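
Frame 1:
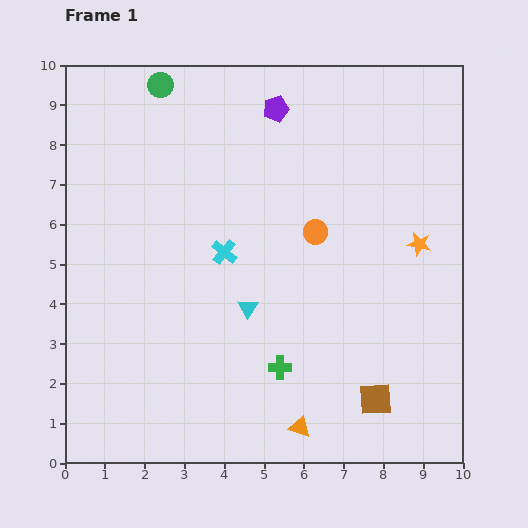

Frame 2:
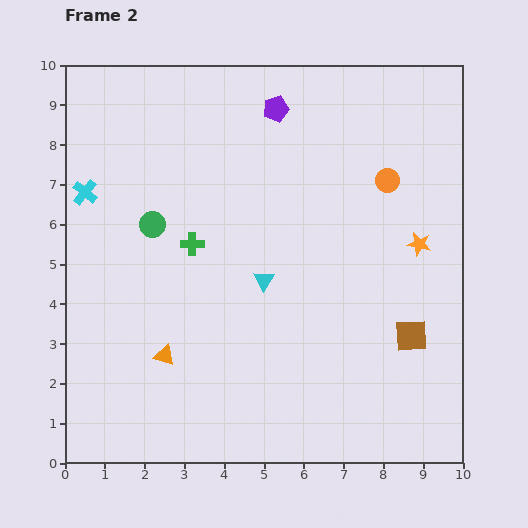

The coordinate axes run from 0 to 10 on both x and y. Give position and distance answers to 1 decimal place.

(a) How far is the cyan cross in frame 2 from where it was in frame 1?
3.8

The cyan cross moved from (4.0, 5.3) to (0.5, 6.8), a distance of √(3.5² + 1.5²) ≈ 3.8.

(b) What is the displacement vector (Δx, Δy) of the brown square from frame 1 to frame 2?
(0.9, 1.6)

The brown square was at (7.8, 1.6) in frame 1 and (8.7, 3.2) in frame 2.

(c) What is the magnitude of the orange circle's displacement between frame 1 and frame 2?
2.2

The orange circle moved from (6.3, 5.8) to (8.1, 7.1), a distance of √(1.8² + 1.3²) ≈ 2.2.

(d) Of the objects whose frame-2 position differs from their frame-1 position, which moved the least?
the cyan triangle

(moved 0.8)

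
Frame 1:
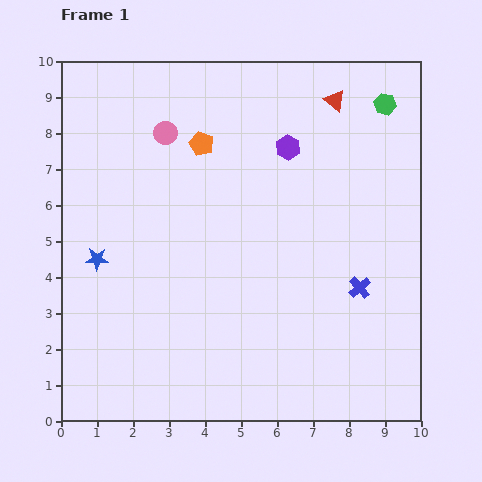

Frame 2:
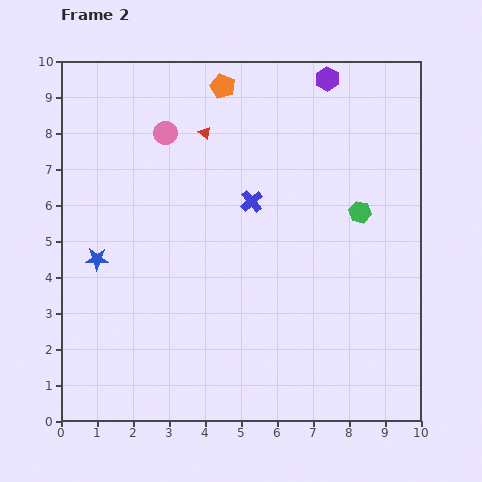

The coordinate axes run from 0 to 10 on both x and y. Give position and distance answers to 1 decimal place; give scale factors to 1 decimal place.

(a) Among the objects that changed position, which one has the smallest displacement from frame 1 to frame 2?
the orange pentagon

(moved 1.7)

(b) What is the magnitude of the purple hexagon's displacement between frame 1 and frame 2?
2.2

The purple hexagon moved from (6.3, 7.6) to (7.4, 9.5), a distance of √(1.1² + 1.9²) ≈ 2.2.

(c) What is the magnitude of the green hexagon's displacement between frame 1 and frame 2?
3.1

The green hexagon moved from (9.0, 8.8) to (8.3, 5.8), a distance of √(0.7² + 3.0²) ≈ 3.1.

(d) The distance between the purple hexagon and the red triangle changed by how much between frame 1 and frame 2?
+1.9

Distance in frame 1: 1.8. Distance in frame 2: 3.7.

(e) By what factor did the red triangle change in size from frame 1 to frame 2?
0.6×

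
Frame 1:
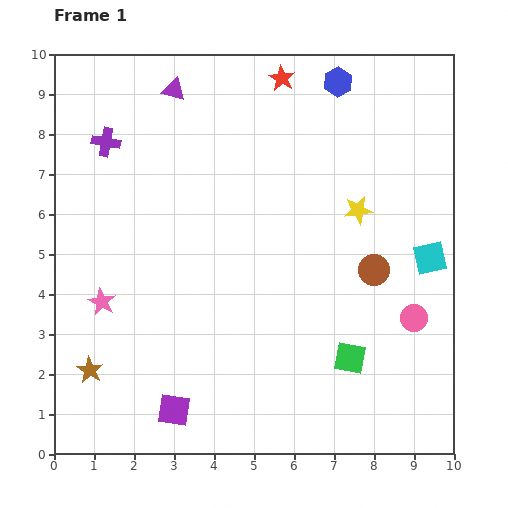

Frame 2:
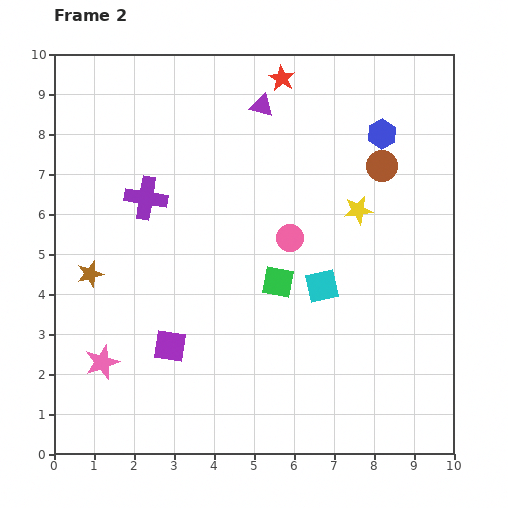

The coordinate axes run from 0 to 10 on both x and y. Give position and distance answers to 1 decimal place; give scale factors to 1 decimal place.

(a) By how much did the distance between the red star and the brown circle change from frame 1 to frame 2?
-2.0

Distance in frame 1: 5.3. Distance in frame 2: 3.3.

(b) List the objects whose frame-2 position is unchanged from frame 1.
the red star, the yellow star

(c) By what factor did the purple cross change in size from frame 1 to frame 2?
1.5×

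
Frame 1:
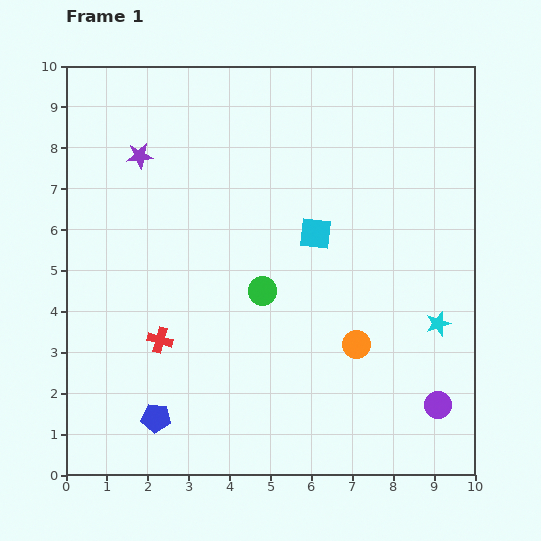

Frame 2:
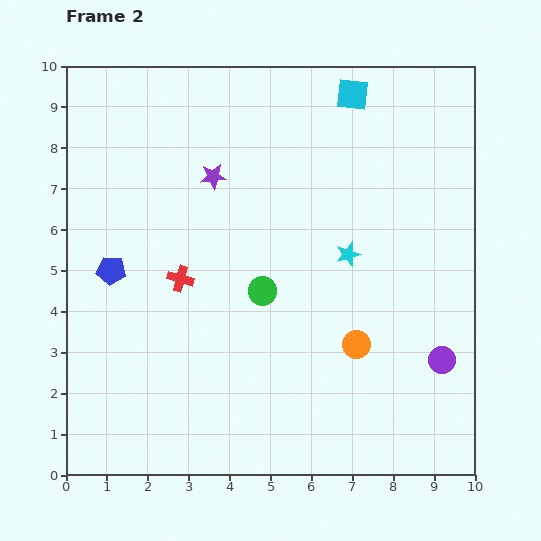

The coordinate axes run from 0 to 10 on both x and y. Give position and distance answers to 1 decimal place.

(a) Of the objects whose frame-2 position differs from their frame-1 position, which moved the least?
the purple circle

(moved 1.1)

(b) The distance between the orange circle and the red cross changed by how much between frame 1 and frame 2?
-0.2

Distance in frame 1: 4.8. Distance in frame 2: 4.6.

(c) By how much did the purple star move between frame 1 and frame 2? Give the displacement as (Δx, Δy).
(1.8, -0.5)

The purple star was at (1.8, 7.8) in frame 1 and (3.6, 7.3) in frame 2.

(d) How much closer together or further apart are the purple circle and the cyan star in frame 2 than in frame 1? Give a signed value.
+1.5

Distance in frame 1: 2.0. Distance in frame 2: 3.5.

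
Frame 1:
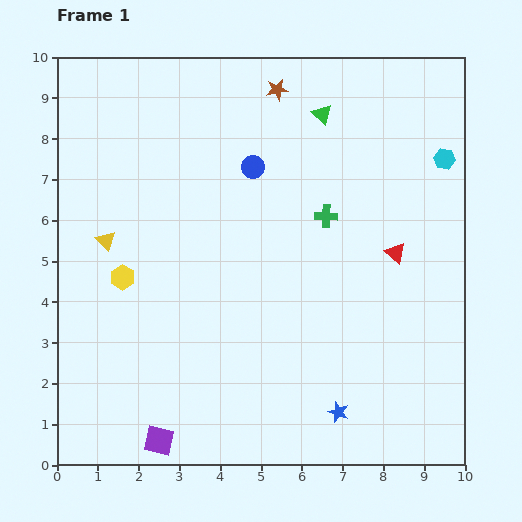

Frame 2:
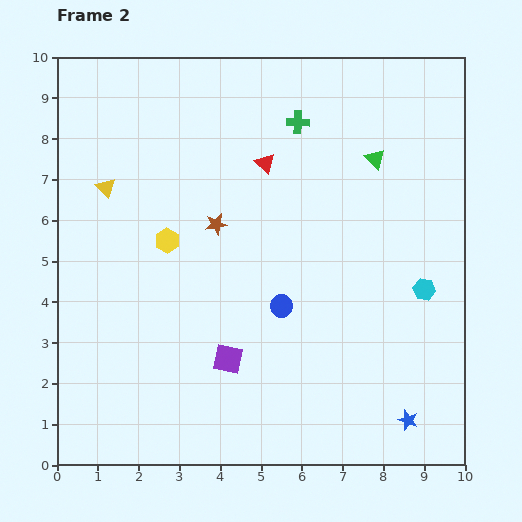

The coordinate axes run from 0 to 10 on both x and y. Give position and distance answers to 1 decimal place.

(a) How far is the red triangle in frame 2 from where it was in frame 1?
3.9

The red triangle moved from (8.3, 5.2) to (5.1, 7.4), a distance of √(3.2² + 2.2²) ≈ 3.9.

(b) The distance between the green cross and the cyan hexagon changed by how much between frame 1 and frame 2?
+1.9

Distance in frame 1: 3.2. Distance in frame 2: 5.1.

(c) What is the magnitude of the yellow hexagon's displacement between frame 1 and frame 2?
1.4

The yellow hexagon moved from (1.6, 4.6) to (2.7, 5.5), a distance of √(1.1² + 0.9²) ≈ 1.4.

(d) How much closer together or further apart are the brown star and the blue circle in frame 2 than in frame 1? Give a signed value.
+0.6

Distance in frame 1: 2.0. Distance in frame 2: 2.6.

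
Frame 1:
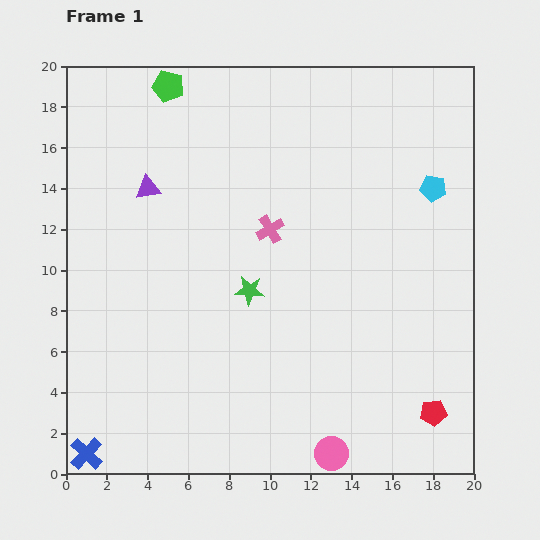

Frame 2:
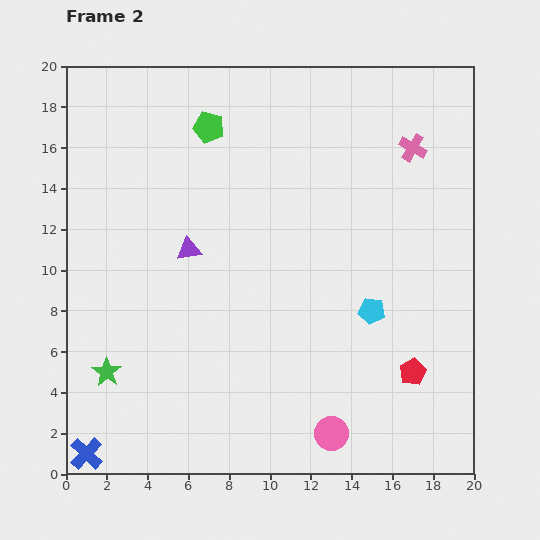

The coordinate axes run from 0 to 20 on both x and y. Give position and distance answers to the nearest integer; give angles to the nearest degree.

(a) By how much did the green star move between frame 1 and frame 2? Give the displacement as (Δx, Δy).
(-7, -4)

The green star was at (9, 9) in frame 1 and (2, 5) in frame 2.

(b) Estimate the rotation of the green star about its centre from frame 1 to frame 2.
29° clockwise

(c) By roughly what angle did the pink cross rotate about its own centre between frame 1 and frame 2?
29° counter-clockwise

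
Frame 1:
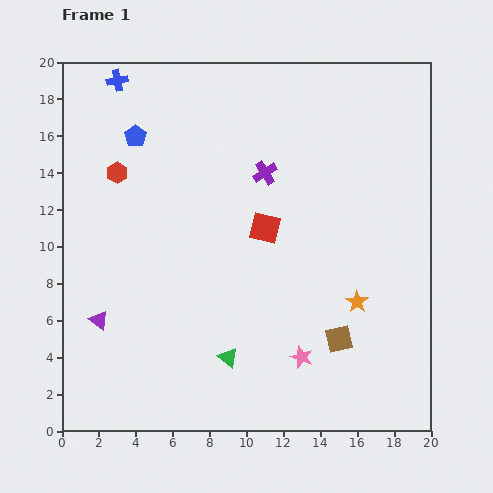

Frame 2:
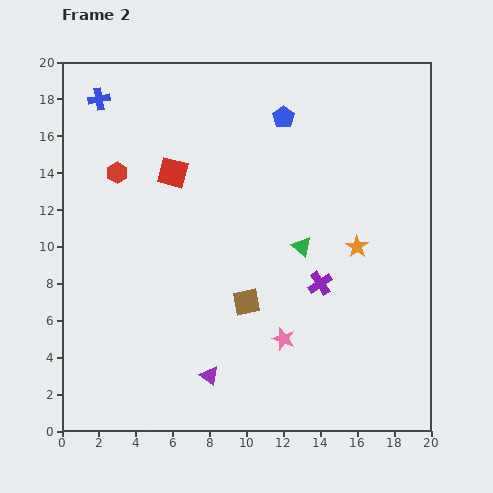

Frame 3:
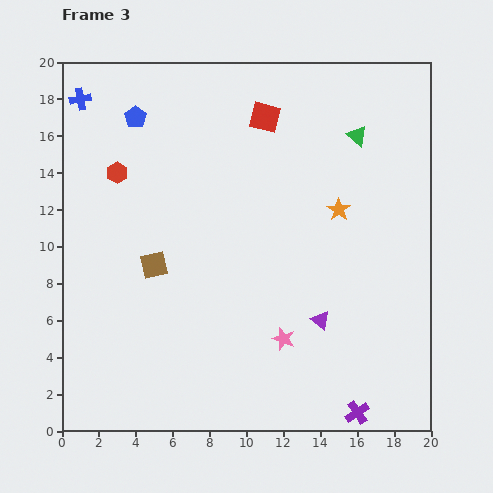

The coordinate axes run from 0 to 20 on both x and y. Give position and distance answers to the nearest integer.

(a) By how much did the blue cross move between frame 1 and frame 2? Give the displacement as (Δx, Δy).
(-1, -1)

The blue cross was at (3, 19) in frame 1 and (2, 18) in frame 2.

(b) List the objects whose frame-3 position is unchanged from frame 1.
the red hexagon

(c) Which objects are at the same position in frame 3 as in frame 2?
the pink star, the red hexagon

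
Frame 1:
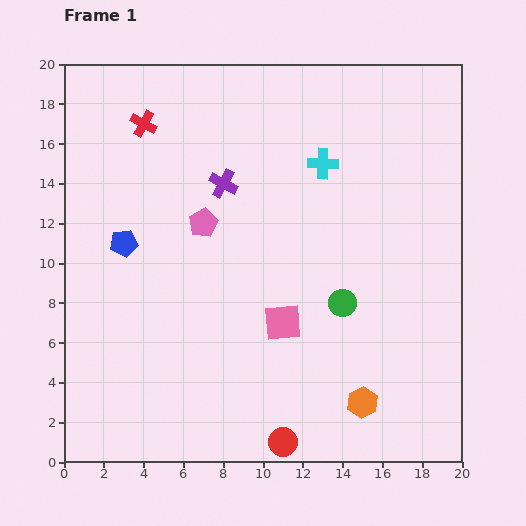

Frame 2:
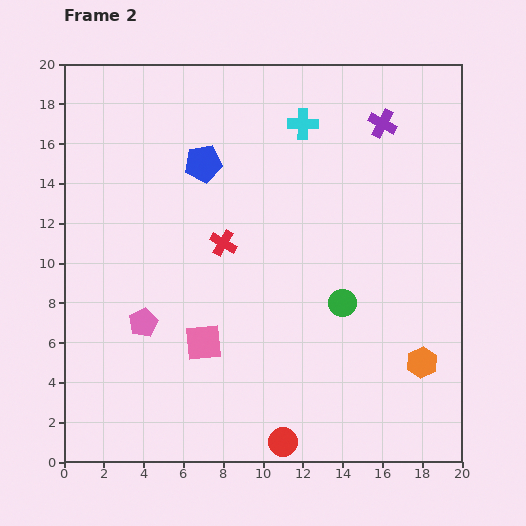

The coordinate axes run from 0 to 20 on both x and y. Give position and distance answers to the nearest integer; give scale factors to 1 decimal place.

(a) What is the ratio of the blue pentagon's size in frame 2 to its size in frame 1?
1.4×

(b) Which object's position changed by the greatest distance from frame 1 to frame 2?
the purple cross

(moved 9; next 7)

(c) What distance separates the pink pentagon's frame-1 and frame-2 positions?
6

The pink pentagon moved from (7, 12) to (4, 7), a distance of √(3² + 5²) ≈ 6.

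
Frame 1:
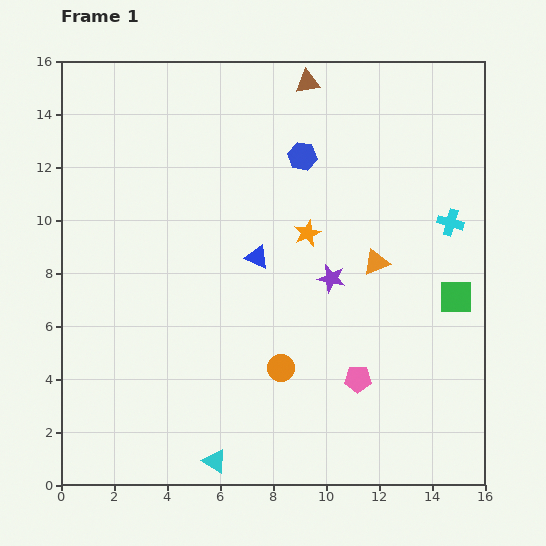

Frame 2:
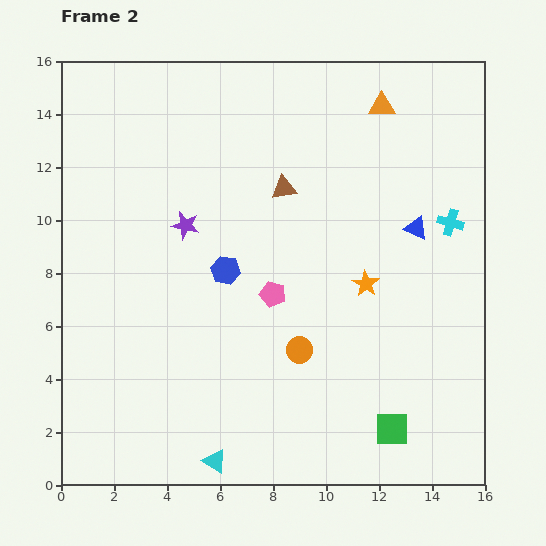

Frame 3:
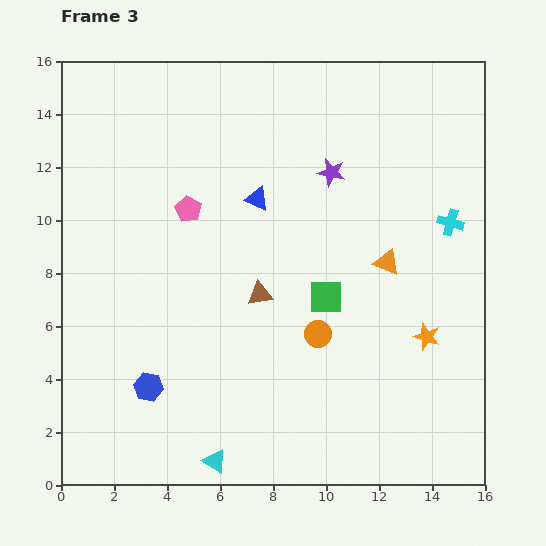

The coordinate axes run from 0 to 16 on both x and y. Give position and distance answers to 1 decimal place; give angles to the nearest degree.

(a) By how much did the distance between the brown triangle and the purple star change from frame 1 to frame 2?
-3.5

Distance in frame 1: 7.5. Distance in frame 2: 4.0.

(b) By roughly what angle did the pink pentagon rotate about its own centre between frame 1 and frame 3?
30° clockwise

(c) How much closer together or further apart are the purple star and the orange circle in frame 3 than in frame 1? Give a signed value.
+2.2

Distance in frame 1: 3.9. Distance in frame 3: 6.1.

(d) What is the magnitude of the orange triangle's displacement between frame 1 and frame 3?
0.4

The orange triangle moved from (11.9, 8.4) to (12.3, 8.4), a distance of √(0.4² + 0.0²) ≈ 0.4.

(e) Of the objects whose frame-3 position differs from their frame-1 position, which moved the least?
the orange triangle

(moved 0.4)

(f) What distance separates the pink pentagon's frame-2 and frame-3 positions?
4.5

The pink pentagon moved from (8.0, 7.2) to (4.8, 10.4), a distance of √(3.2² + 3.2²) ≈ 4.5.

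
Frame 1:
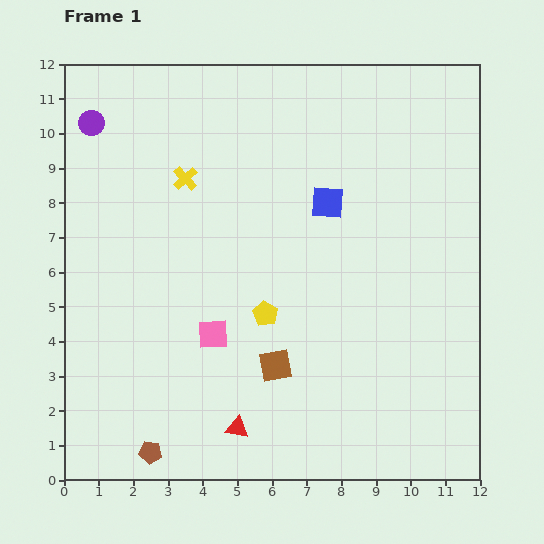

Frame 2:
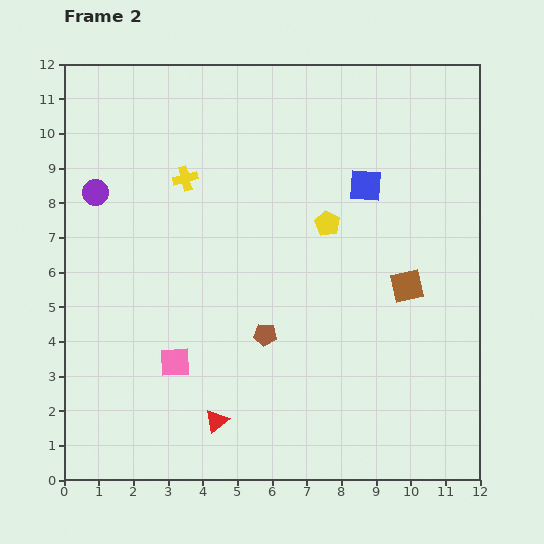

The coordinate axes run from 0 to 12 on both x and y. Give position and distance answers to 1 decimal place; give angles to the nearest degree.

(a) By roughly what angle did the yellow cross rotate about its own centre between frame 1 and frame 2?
28° clockwise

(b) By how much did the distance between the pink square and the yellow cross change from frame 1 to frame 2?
+0.7

Distance in frame 1: 4.6. Distance in frame 2: 5.3.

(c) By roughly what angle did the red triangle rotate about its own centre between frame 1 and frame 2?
49° counter-clockwise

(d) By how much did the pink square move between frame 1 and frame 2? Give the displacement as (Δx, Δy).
(-1.1, -0.8)

The pink square was at (4.3, 4.2) in frame 1 and (3.2, 3.4) in frame 2.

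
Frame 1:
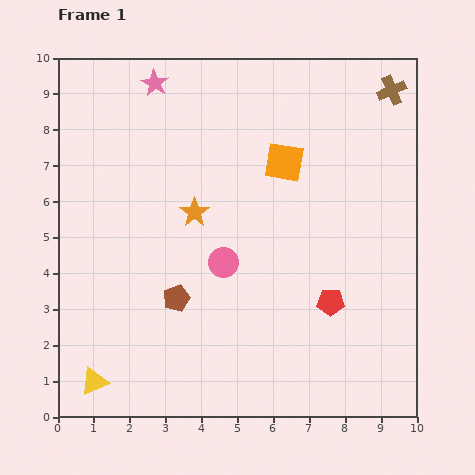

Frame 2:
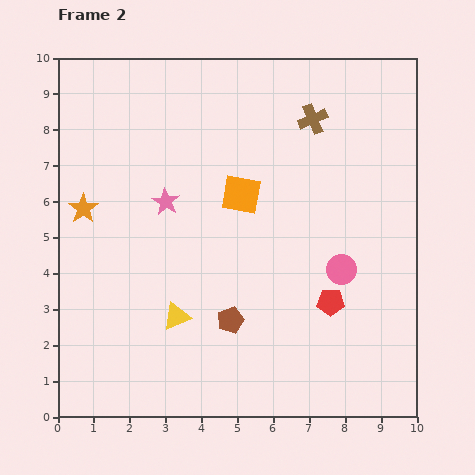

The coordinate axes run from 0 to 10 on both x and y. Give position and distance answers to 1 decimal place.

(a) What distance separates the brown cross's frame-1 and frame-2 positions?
2.3

The brown cross moved from (9.3, 9.1) to (7.1, 8.3), a distance of √(2.2² + 0.8²) ≈ 2.3.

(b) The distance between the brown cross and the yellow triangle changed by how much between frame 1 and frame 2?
-4.9

Distance in frame 1: 11.6. Distance in frame 2: 6.7.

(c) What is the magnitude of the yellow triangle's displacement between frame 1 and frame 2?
2.9

The yellow triangle moved from (1.0, 1.0) to (3.3, 2.8), a distance of √(2.3² + 1.8²) ≈ 2.9.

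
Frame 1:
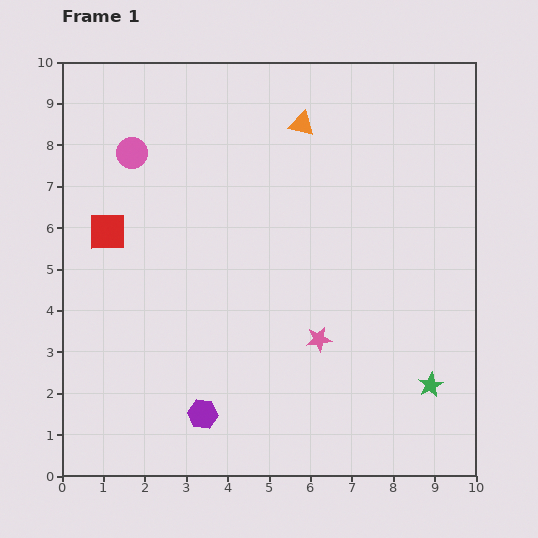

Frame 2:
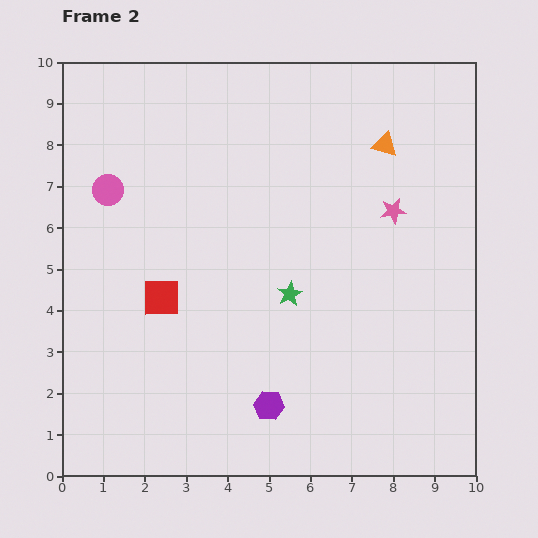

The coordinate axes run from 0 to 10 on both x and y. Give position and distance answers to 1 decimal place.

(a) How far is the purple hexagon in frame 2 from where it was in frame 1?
1.6

The purple hexagon moved from (3.4, 1.5) to (5.0, 1.7), a distance of √(1.6² + 0.2²) ≈ 1.6.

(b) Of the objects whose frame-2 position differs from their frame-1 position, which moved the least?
the pink circle

(moved 1.1)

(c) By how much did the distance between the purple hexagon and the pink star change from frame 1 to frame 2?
+2.3

Distance in frame 1: 3.3. Distance in frame 2: 5.6.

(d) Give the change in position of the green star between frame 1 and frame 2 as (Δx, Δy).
(-3.4, 2.2)

The green star was at (8.9, 2.2) in frame 1 and (5.5, 4.4) in frame 2.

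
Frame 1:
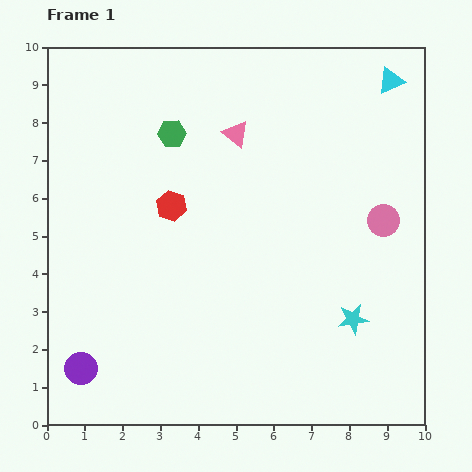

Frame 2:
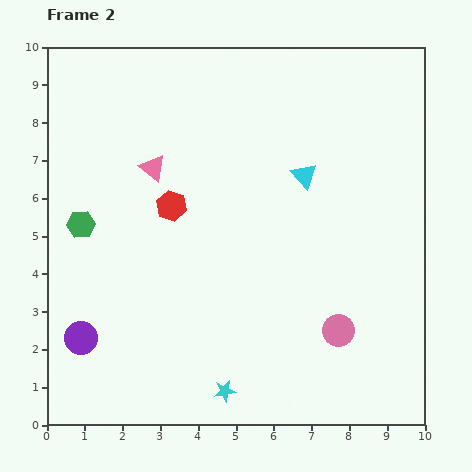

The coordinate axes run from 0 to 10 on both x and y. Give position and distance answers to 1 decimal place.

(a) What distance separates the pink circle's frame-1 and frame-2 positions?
3.1

The pink circle moved from (8.9, 5.4) to (7.7, 2.5), a distance of √(1.2² + 2.9²) ≈ 3.1.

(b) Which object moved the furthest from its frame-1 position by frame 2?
the cyan star

(moved 3.9; next 3.4)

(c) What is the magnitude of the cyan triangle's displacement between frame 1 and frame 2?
3.4

The cyan triangle moved from (9.1, 9.1) to (6.8, 6.6), a distance of √(2.3² + 2.5²) ≈ 3.4.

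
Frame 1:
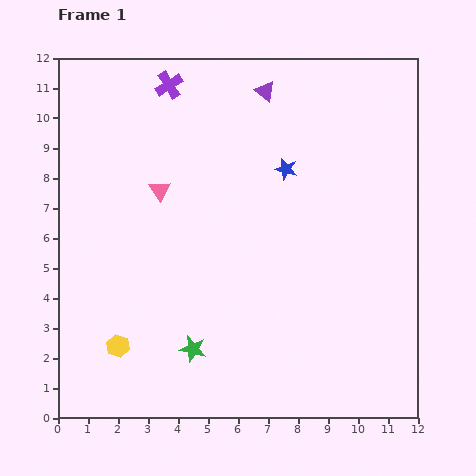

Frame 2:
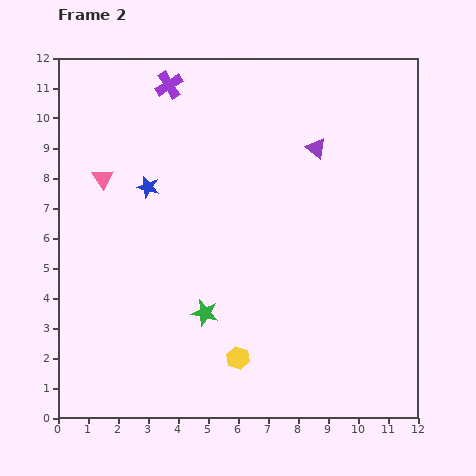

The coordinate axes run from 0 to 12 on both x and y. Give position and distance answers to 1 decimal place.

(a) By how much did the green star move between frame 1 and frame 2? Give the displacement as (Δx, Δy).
(0.4, 1.2)

The green star was at (4.5, 2.3) in frame 1 and (4.9, 3.5) in frame 2.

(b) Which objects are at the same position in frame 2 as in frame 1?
the purple cross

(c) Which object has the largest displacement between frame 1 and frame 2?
the blue star

(moved 4.6; next 4.0)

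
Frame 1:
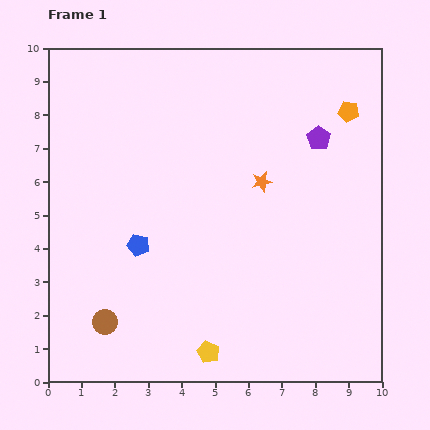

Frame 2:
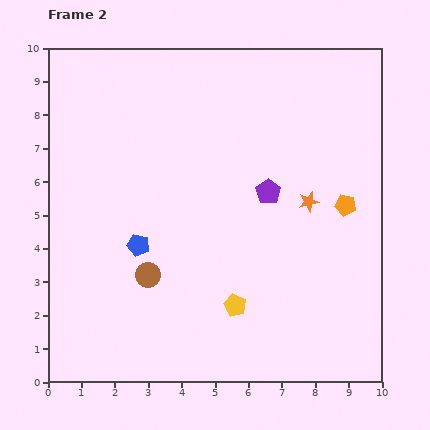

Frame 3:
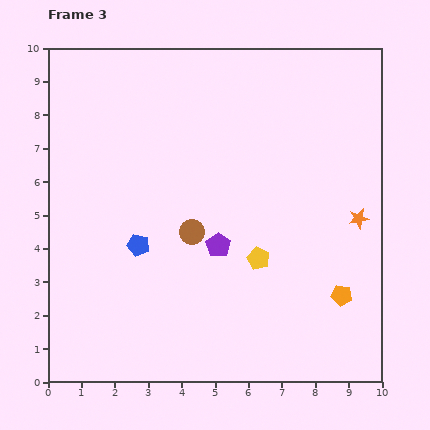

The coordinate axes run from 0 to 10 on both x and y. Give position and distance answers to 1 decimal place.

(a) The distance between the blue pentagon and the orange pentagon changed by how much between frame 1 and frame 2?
-1.2

Distance in frame 1: 7.5. Distance in frame 2: 6.3.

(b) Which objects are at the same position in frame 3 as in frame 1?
the blue pentagon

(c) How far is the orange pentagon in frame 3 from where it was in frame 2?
2.7

The orange pentagon moved from (8.9, 5.3) to (8.8, 2.6), a distance of √(0.1² + 2.7²) ≈ 2.7.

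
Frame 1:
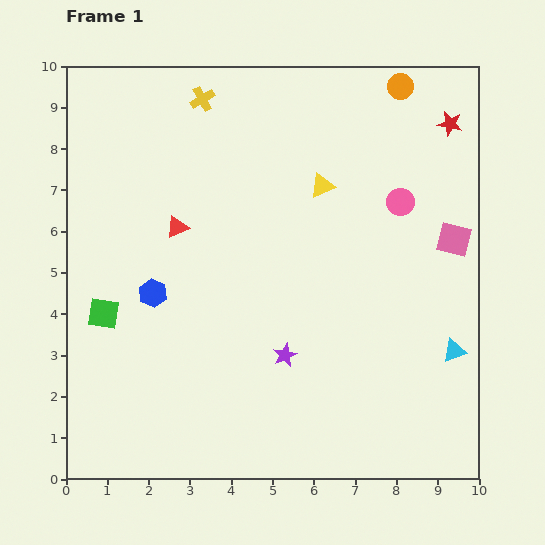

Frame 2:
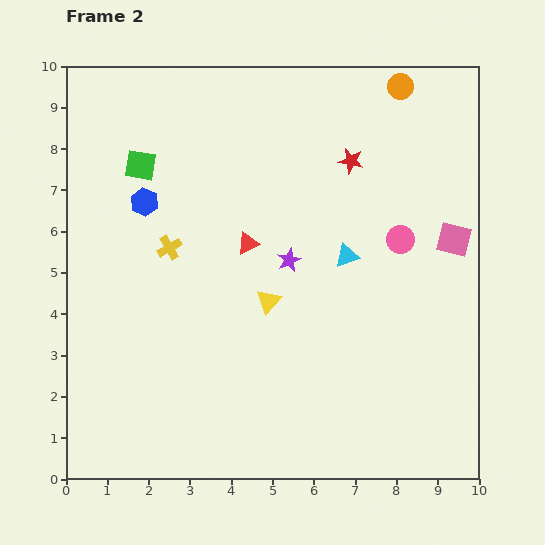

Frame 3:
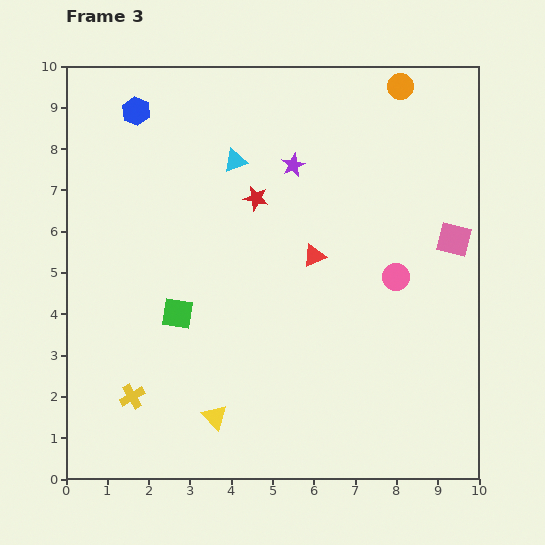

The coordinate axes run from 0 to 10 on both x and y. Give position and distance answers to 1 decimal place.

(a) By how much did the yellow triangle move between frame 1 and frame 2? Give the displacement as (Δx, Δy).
(-1.3, -2.8)

The yellow triangle was at (6.2, 7.1) in frame 1 and (4.9, 4.3) in frame 2.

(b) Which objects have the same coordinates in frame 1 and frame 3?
the orange circle, the pink square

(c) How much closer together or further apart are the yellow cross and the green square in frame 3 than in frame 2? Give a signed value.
+0.2

Distance in frame 2: 2.1. Distance in frame 3: 2.3.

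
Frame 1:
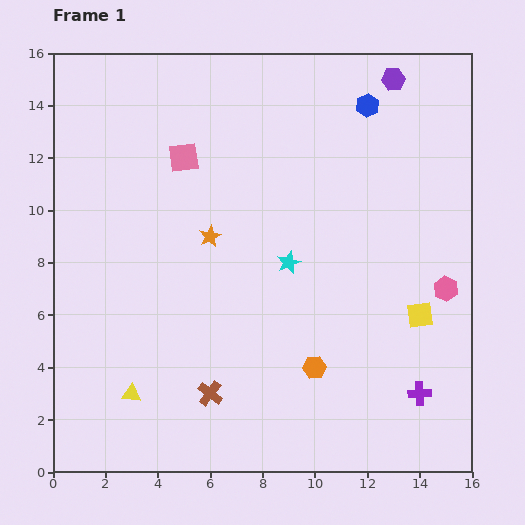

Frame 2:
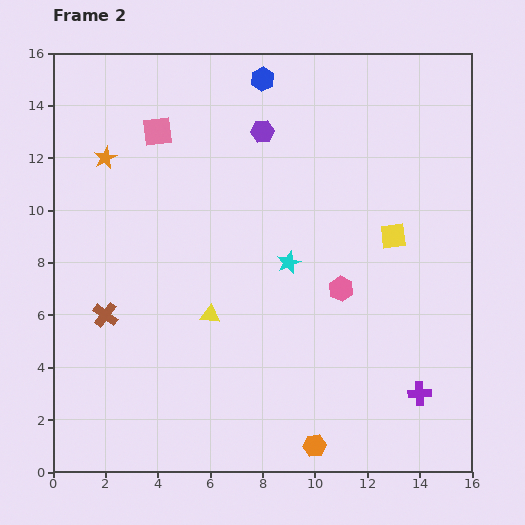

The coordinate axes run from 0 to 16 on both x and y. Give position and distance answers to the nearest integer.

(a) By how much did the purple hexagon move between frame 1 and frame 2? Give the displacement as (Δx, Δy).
(-5, -2)

The purple hexagon was at (13, 15) in frame 1 and (8, 13) in frame 2.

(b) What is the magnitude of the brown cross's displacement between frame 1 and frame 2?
5

The brown cross moved from (6, 3) to (2, 6), a distance of √(4² + 3²) ≈ 5.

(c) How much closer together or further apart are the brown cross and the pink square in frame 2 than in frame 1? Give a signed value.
-2

Distance in frame 1: 9. Distance in frame 2: 7.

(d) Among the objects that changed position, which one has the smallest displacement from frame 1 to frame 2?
the pink square

(moved 1)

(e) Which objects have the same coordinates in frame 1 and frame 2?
the purple cross, the cyan star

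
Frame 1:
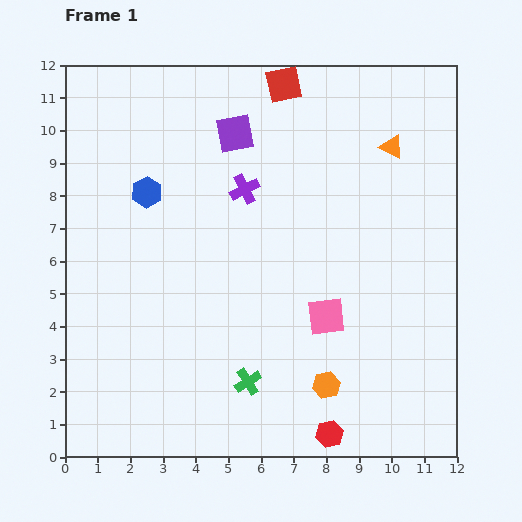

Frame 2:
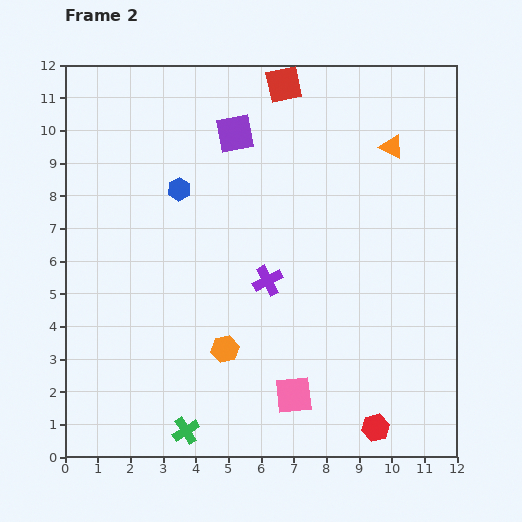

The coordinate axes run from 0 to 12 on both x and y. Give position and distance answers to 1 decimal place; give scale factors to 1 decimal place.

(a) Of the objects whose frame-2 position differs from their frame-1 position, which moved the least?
the blue hexagon

(moved 1.0)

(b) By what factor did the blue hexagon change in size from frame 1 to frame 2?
0.7×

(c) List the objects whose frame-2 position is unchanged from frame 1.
the red square, the orange triangle, the purple square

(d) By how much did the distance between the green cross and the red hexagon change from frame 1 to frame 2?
+2.8

Distance in frame 1: 3.0. Distance in frame 2: 5.8.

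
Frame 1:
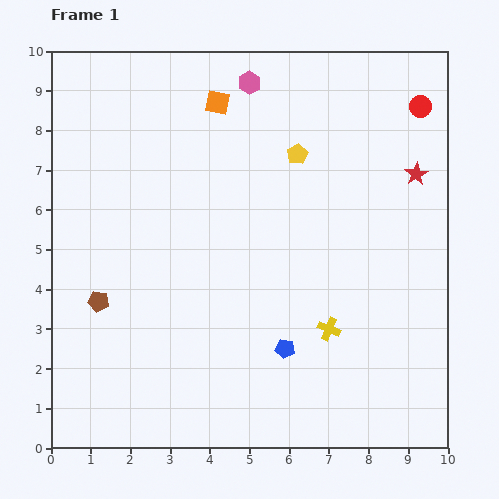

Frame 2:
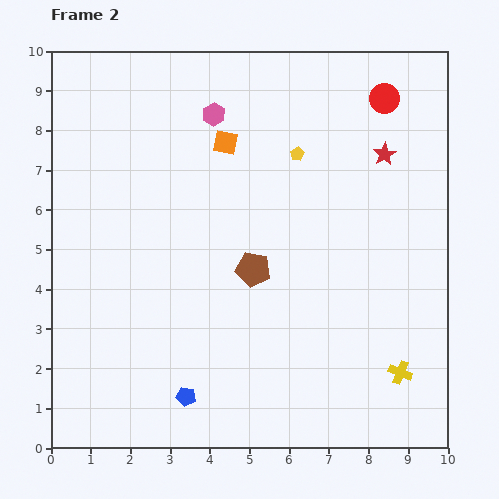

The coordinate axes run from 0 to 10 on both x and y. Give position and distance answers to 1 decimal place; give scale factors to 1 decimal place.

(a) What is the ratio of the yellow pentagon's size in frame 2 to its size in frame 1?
0.7×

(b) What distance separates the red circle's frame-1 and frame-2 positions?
0.9

The red circle moved from (9.3, 8.6) to (8.4, 8.8), a distance of √(0.9² + 0.2²) ≈ 0.9.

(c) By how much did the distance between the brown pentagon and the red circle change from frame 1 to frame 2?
-4.1

Distance in frame 1: 9.5. Distance in frame 2: 5.4.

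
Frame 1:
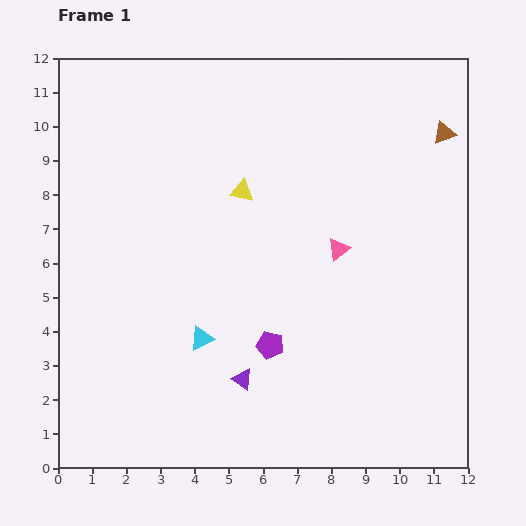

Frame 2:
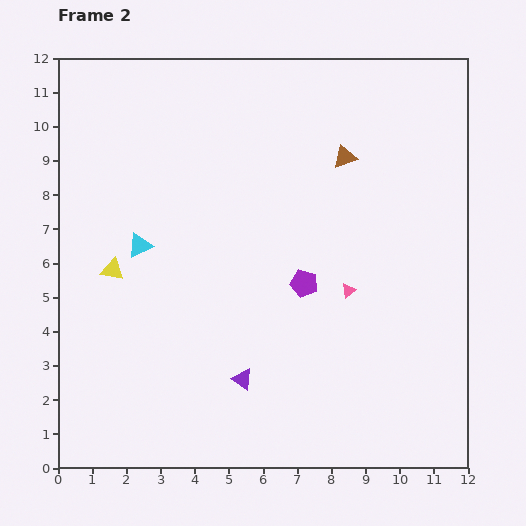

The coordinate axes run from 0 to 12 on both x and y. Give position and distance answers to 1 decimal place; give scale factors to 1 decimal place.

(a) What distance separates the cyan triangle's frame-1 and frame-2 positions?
3.2

The cyan triangle moved from (4.2, 3.8) to (2.4, 6.5), a distance of √(1.8² + 2.7²) ≈ 3.2.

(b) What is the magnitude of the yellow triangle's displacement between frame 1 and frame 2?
4.4

The yellow triangle moved from (5.4, 8.1) to (1.6, 5.8), a distance of √(3.8² + 2.3²) ≈ 4.4.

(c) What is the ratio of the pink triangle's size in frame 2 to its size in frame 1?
0.6×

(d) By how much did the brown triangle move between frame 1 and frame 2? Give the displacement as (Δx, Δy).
(-2.9, -0.7)

The brown triangle was at (11.3, 9.8) in frame 1 and (8.4, 9.1) in frame 2.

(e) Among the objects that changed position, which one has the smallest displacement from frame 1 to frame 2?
the pink triangle

(moved 1.2)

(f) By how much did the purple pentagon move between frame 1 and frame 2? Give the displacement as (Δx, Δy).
(1.0, 1.8)

The purple pentagon was at (6.2, 3.6) in frame 1 and (7.2, 5.4) in frame 2.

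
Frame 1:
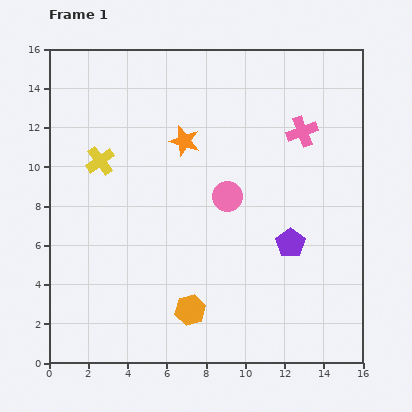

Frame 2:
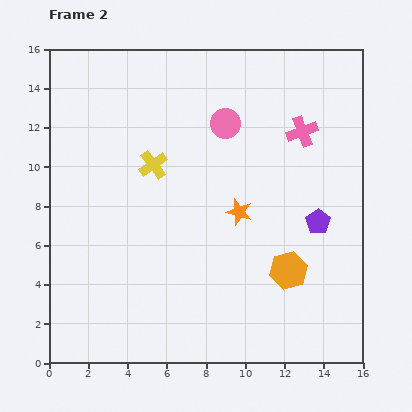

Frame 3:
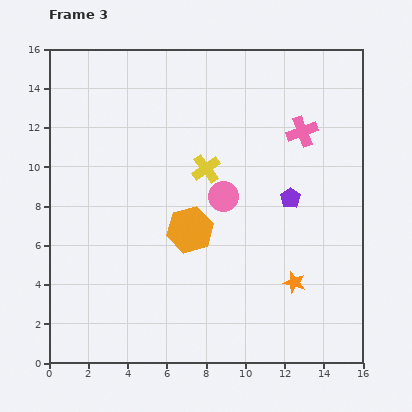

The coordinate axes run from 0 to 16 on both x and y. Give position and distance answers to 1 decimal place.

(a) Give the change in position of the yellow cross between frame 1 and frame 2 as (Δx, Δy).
(2.7, -0.2)

The yellow cross was at (2.6, 10.3) in frame 1 and (5.3, 10.1) in frame 2.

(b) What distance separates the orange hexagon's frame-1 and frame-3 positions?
4.1

The orange hexagon moved from (7.2, 2.7) to (7.2, 6.8), a distance of √(0.0² + 4.1²) ≈ 4.1.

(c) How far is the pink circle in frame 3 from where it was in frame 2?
3.7

The pink circle moved from (9.0, 12.2) to (8.9, 8.5), a distance of √(0.1² + 3.7²) ≈ 3.7.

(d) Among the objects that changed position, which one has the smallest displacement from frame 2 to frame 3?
the purple pentagon

(moved 1.8)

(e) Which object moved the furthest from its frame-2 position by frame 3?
the orange hexagon

(moved 5.4; next 4.6)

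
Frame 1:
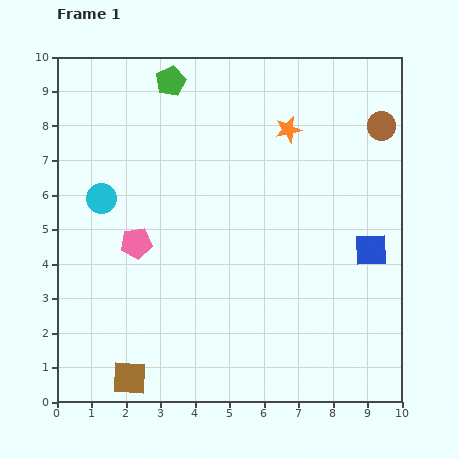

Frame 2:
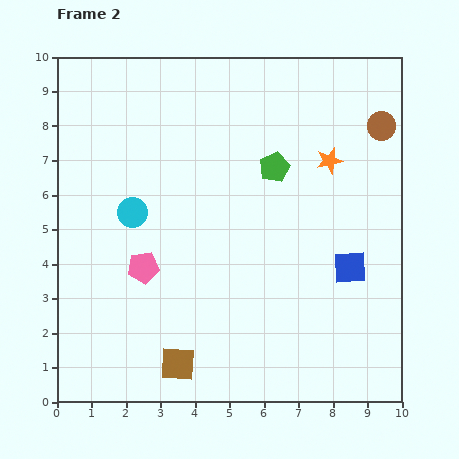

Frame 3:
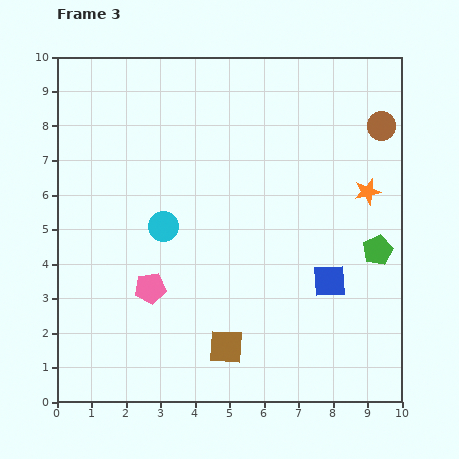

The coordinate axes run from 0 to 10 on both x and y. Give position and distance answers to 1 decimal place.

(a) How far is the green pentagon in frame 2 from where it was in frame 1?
3.9

The green pentagon moved from (3.3, 9.3) to (6.3, 6.8), a distance of √(3.0² + 2.5²) ≈ 3.9.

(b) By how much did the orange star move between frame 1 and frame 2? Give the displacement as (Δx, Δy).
(1.2, -0.9)

The orange star was at (6.7, 7.9) in frame 1 and (7.9, 7.0) in frame 2.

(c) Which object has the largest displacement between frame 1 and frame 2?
the green pentagon

(moved 3.9; next 1.5)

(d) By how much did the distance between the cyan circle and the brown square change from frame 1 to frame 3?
-1.4

Distance in frame 1: 5.3. Distance in frame 3: 3.9.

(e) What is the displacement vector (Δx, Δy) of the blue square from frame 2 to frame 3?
(-0.6, -0.4)

The blue square was at (8.5, 3.9) in frame 2 and (7.9, 3.5) in frame 3.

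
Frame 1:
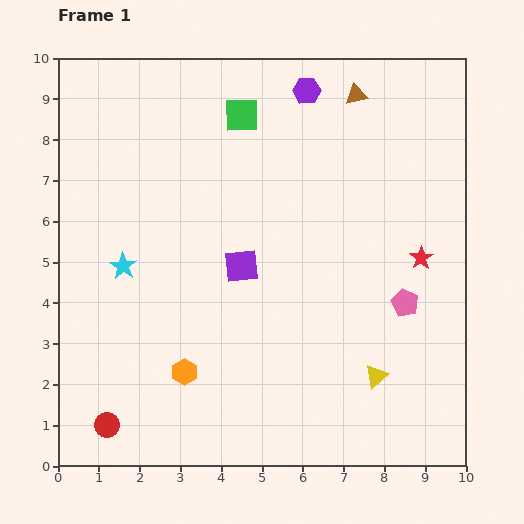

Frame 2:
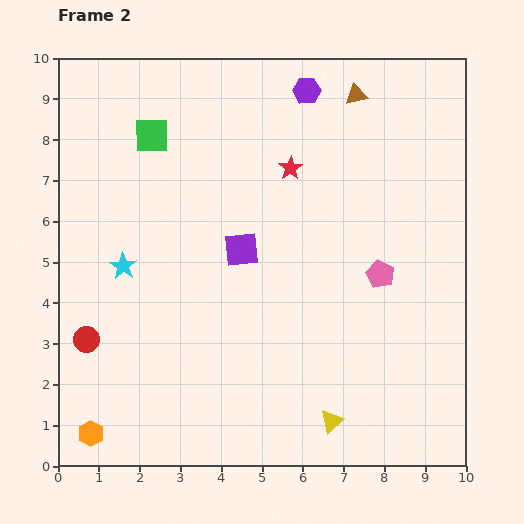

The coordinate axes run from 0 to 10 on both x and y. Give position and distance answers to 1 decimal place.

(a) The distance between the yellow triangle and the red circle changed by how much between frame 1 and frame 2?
-0.4

Distance in frame 1: 6.7. Distance in frame 2: 6.3.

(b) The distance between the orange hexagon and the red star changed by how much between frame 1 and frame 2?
+1.7

Distance in frame 1: 6.4. Distance in frame 2: 8.1.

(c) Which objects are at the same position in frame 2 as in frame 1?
the purple hexagon, the brown triangle, the cyan star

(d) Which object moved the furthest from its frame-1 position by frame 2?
the red star

(moved 3.9; next 2.7)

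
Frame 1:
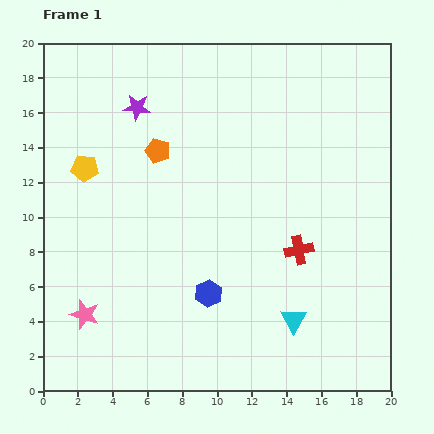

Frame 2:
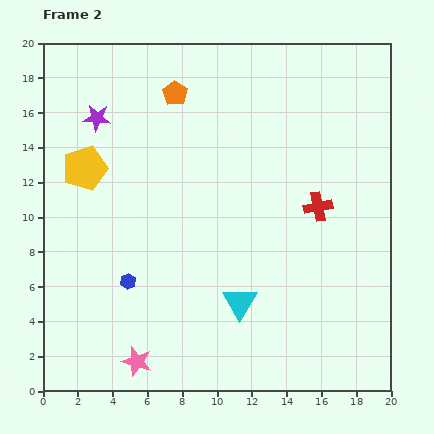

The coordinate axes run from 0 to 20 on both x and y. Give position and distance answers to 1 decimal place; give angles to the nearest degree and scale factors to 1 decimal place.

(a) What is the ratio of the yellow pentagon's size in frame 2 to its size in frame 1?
1.6×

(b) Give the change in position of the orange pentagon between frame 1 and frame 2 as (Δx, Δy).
(1.0, 3.3)

The orange pentagon was at (6.6, 13.8) in frame 1 and (7.6, 17.1) in frame 2.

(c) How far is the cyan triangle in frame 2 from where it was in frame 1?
3.3

The cyan triangle moved from (14.4, 4.1) to (11.3, 5.1), a distance of √(3.1² + 1.0²) ≈ 3.3.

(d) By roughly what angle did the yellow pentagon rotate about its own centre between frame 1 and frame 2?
23° counter-clockwise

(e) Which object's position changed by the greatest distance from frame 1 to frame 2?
the blue hexagon

(moved 4.7; next 4.0)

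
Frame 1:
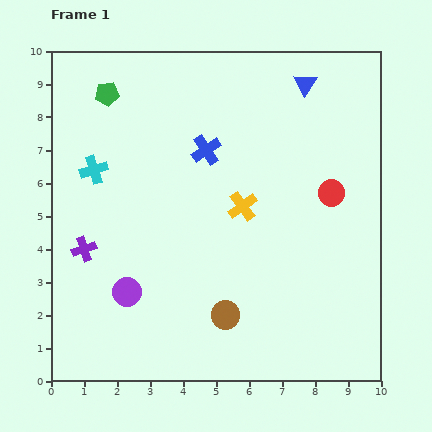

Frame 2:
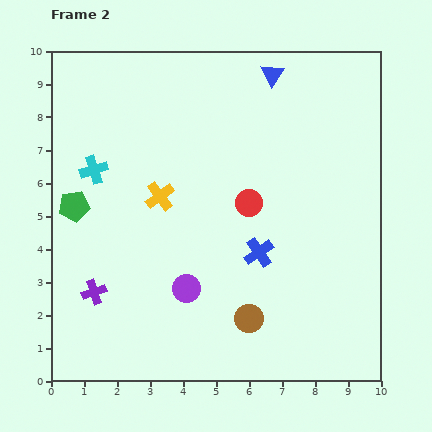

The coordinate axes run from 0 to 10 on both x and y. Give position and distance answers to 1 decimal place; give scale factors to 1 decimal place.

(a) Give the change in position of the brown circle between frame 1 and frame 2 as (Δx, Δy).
(0.7, -0.1)

The brown circle was at (5.3, 2.0) in frame 1 and (6.0, 1.9) in frame 2.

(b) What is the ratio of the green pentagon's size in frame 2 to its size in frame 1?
1.3×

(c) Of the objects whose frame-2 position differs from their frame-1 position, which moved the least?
the brown circle

(moved 0.7)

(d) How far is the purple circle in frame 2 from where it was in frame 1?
1.8

The purple circle moved from (2.3, 2.7) to (4.1, 2.8), a distance of √(1.8² + 0.1²) ≈ 1.8.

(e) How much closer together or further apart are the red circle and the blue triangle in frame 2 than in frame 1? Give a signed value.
+0.6

Distance in frame 1: 3.4. Distance in frame 2: 4.0.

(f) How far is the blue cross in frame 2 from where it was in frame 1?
3.5

The blue cross moved from (4.7, 7.0) to (6.3, 3.9), a distance of √(1.6² + 3.1²) ≈ 3.5.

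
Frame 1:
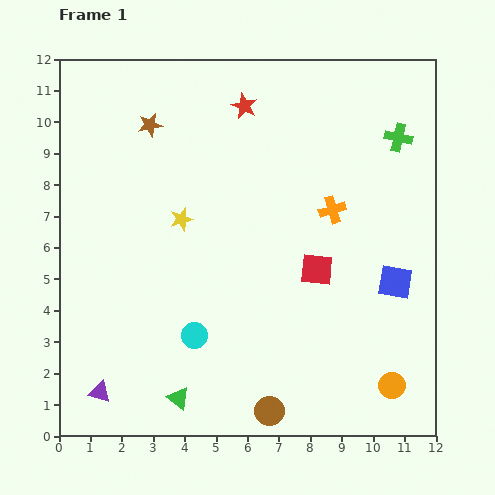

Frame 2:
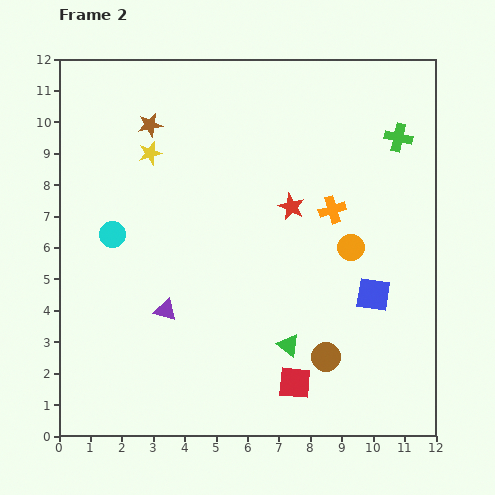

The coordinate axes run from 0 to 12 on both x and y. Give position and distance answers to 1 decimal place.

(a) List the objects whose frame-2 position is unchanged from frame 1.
the orange cross, the brown star, the green cross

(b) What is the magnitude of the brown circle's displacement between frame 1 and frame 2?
2.5

The brown circle moved from (6.7, 0.8) to (8.5, 2.5), a distance of √(1.8² + 1.7²) ≈ 2.5.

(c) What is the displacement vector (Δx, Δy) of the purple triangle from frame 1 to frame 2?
(2.1, 2.6)

The purple triangle was at (1.3, 1.4) in frame 1 and (3.4, 4.0) in frame 2.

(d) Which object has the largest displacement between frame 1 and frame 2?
the orange circle

(moved 4.6; next 4.1)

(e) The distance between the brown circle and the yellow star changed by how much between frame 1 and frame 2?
+1.9

Distance in frame 1: 6.7. Distance in frame 2: 8.6.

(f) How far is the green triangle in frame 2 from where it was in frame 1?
3.9

The green triangle moved from (3.8, 1.2) to (7.3, 2.9), a distance of √(3.5² + 1.7²) ≈ 3.9.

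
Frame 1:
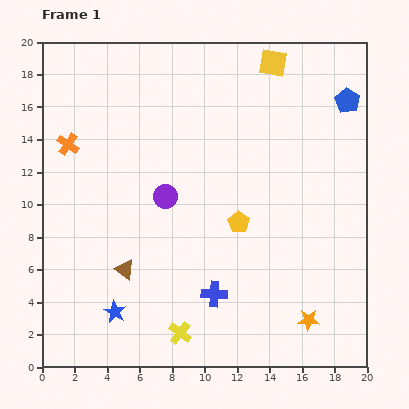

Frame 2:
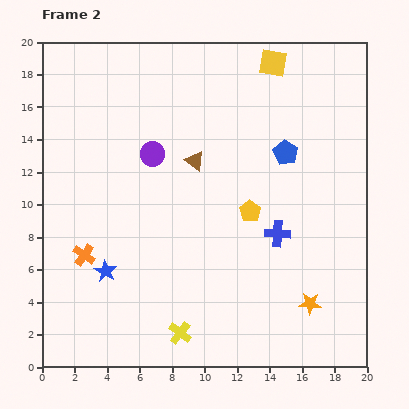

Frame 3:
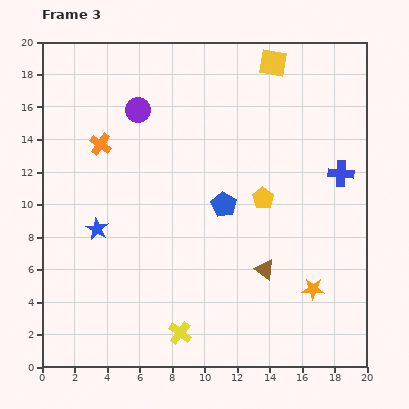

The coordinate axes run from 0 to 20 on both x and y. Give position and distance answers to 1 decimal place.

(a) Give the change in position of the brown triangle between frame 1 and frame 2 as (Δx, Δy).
(4.3, 6.7)

The brown triangle was at (5.1, 6.0) in frame 1 and (9.4, 12.7) in frame 2.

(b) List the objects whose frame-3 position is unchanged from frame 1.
the yellow square, the yellow cross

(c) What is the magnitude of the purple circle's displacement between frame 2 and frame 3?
2.8

The purple circle moved from (6.8, 13.1) to (5.9, 15.8), a distance of √(0.9² + 2.7²) ≈ 2.8.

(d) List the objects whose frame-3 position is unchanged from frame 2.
the yellow square, the yellow cross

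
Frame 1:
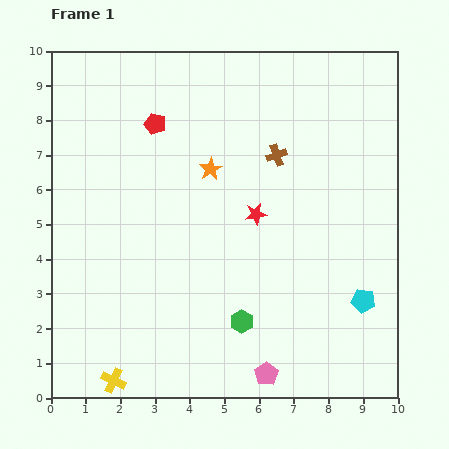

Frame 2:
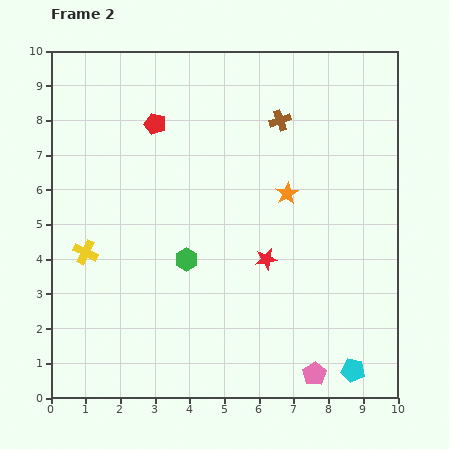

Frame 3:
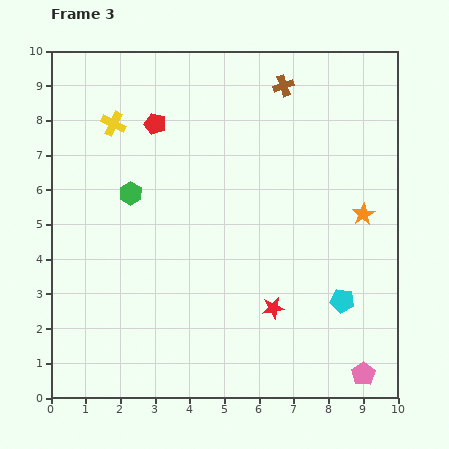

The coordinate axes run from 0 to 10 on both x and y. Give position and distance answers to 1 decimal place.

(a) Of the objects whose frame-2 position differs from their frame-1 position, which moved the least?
the brown cross

(moved 1.0)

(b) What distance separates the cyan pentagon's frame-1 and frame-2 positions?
2.0

The cyan pentagon moved from (9.0, 2.8) to (8.7, 0.8), a distance of √(0.3² + 2.0²) ≈ 2.0.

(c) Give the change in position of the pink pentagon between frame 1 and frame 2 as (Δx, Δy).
(1.4, 0.0)

The pink pentagon was at (6.2, 0.7) in frame 1 and (7.6, 0.7) in frame 2.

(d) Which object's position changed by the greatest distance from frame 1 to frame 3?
the yellow cross

(moved 7.4; next 4.9)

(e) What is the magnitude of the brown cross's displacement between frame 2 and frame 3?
1.0

The brown cross moved from (6.6, 8.0) to (6.7, 9.0), a distance of √(0.1² + 1.0²) ≈ 1.0.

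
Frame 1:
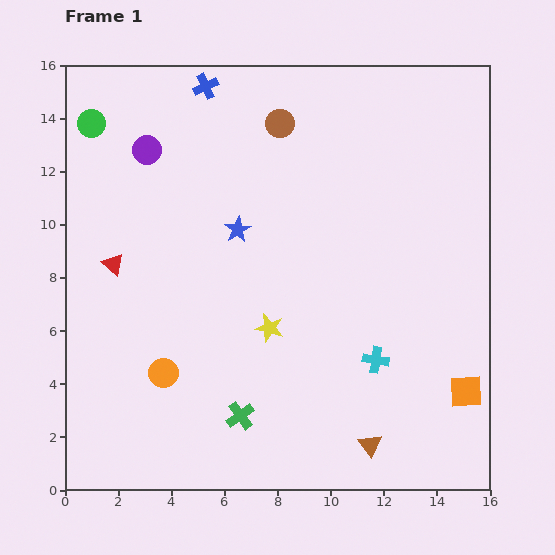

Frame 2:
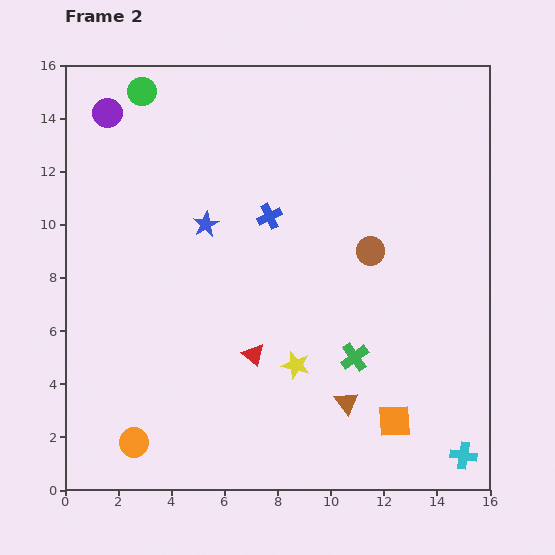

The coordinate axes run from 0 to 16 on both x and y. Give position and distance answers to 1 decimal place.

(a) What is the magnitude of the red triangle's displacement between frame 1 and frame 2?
6.3

The red triangle moved from (1.8, 8.5) to (7.1, 5.1), a distance of √(5.3² + 3.4²) ≈ 6.3.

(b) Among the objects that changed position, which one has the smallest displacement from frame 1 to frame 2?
the blue star

(moved 1.2)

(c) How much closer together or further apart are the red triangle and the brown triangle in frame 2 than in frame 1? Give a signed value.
-7.9

Distance in frame 1: 11.8. Distance in frame 2: 3.9.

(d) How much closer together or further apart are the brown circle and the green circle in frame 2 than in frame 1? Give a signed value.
+3.4

Distance in frame 1: 7.1. Distance in frame 2: 10.5.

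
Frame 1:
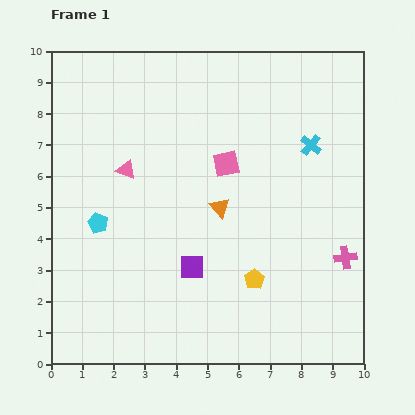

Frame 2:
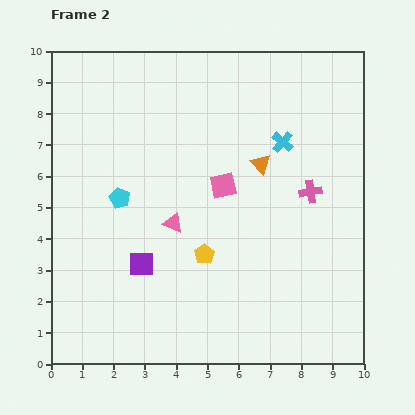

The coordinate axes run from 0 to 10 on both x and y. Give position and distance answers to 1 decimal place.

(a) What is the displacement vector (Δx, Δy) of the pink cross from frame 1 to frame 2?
(-1.1, 2.1)

The pink cross was at (9.4, 3.4) in frame 1 and (8.3, 5.5) in frame 2.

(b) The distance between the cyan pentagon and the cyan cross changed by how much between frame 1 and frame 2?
-1.7

Distance in frame 1: 7.2. Distance in frame 2: 5.5.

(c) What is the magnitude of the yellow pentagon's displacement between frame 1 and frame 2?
1.8

The yellow pentagon moved from (6.5, 2.7) to (4.9, 3.5), a distance of √(1.6² + 0.8²) ≈ 1.8.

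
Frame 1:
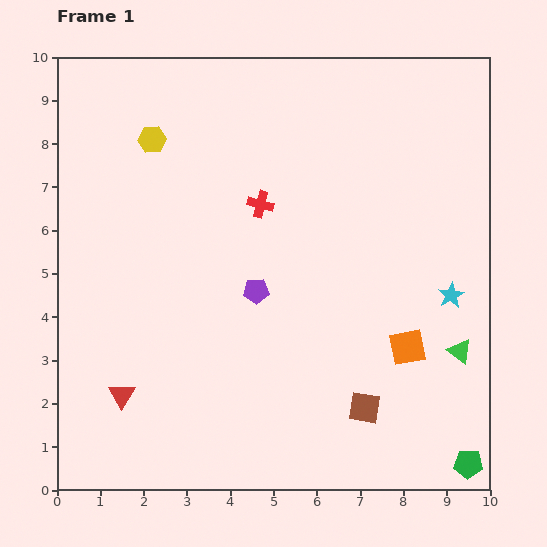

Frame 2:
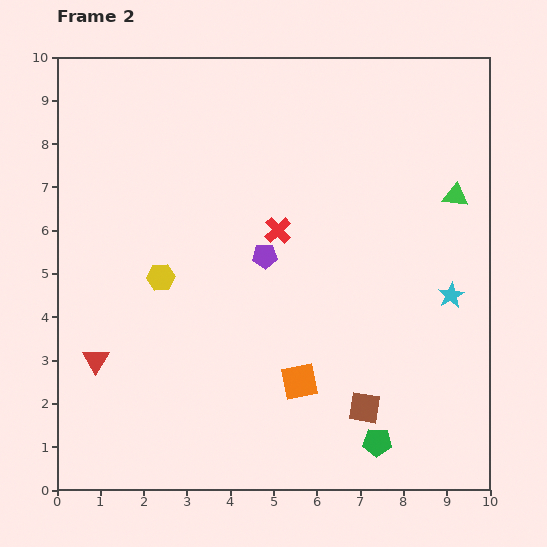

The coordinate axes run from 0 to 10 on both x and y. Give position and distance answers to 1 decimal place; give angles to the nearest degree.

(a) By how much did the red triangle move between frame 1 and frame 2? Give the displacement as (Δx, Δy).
(-0.6, 0.8)

The red triangle was at (1.5, 2.2) in frame 1 and (0.9, 3.0) in frame 2.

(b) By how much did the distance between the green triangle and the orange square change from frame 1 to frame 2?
+4.4

Distance in frame 1: 1.2. Distance in frame 2: 5.6.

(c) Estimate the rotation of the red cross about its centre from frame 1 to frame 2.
33° clockwise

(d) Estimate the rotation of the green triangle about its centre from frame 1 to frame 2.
30° counter-clockwise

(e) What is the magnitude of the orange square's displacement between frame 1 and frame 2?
2.6

The orange square moved from (8.1, 3.3) to (5.6, 2.5), a distance of √(2.5² + 0.8²) ≈ 2.6.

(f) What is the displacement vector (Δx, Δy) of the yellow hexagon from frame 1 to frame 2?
(0.2, -3.2)

The yellow hexagon was at (2.2, 8.1) in frame 1 and (2.4, 4.9) in frame 2.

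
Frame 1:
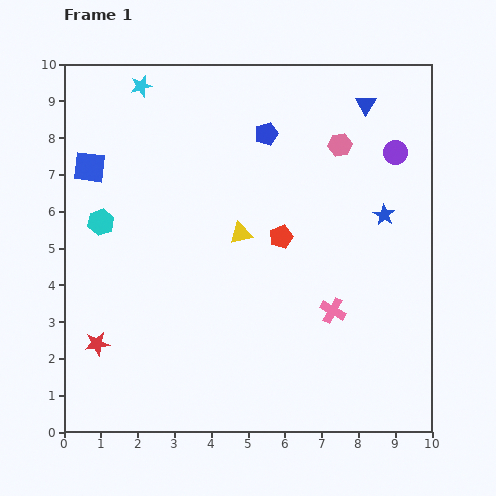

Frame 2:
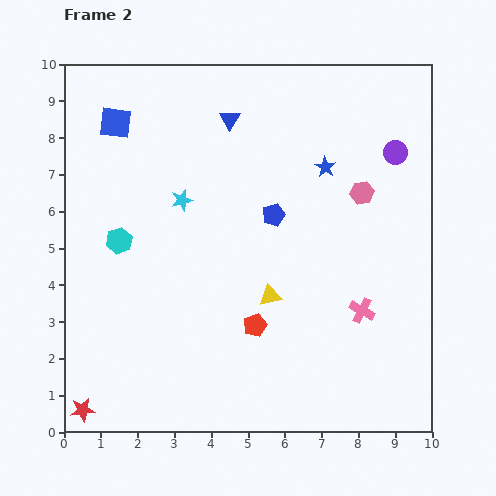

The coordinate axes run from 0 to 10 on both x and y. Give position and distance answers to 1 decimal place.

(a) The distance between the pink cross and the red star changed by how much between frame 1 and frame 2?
+1.6

Distance in frame 1: 6.5. Distance in frame 2: 8.1.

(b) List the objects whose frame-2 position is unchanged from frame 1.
the purple circle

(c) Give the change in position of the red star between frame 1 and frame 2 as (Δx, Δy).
(-0.4, -1.8)

The red star was at (0.9, 2.4) in frame 1 and (0.5, 0.6) in frame 2.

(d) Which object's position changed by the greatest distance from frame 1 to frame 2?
the blue triangle

(moved 3.7; next 3.3)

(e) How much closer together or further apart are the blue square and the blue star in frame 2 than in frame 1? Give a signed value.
-2.3

Distance in frame 1: 8.1. Distance in frame 2: 5.8.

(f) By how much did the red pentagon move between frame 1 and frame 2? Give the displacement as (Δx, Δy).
(-0.7, -2.4)

The red pentagon was at (5.9, 5.3) in frame 1 and (5.2, 2.9) in frame 2.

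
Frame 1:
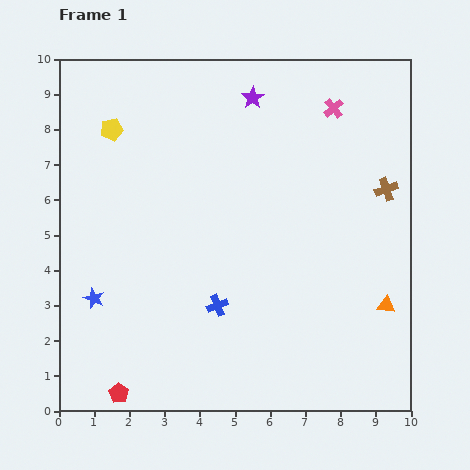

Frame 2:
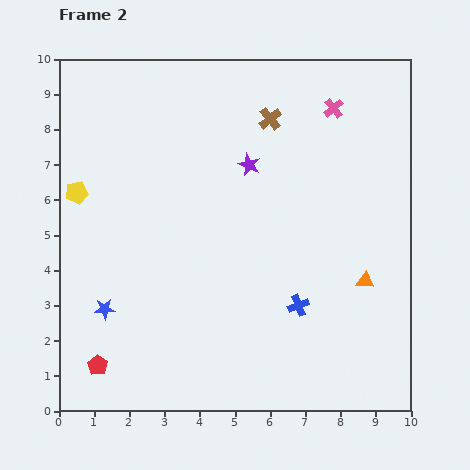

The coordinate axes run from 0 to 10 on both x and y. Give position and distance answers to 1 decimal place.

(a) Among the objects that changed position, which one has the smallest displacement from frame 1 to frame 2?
the blue star

(moved 0.4)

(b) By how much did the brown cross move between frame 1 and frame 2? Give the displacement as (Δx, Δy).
(-3.3, 2.0)

The brown cross was at (9.3, 6.3) in frame 1 and (6.0, 8.3) in frame 2.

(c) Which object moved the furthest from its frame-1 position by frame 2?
the brown cross

(moved 3.9; next 2.3)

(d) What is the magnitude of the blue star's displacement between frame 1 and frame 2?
0.4

The blue star moved from (1.0, 3.2) to (1.3, 2.9), a distance of √(0.3² + 0.3²) ≈ 0.4.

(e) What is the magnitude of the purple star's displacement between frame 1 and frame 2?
1.9

The purple star moved from (5.5, 8.9) to (5.4, 7.0), a distance of √(0.1² + 1.9²) ≈ 1.9.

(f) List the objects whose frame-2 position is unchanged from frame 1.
the pink cross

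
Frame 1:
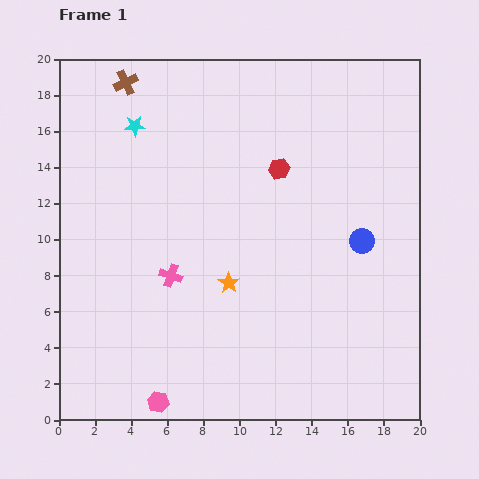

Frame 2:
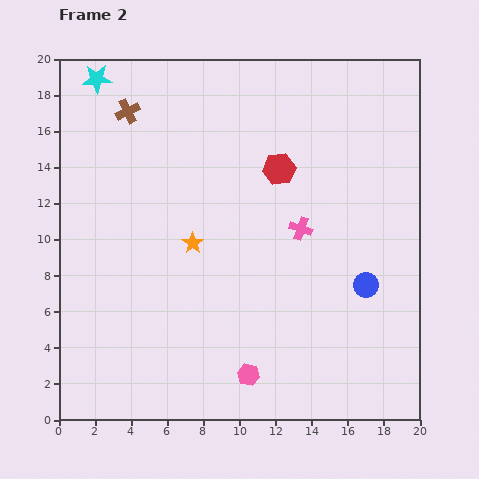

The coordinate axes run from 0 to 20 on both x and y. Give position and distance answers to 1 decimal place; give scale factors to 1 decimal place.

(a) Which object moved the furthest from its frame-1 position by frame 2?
the pink cross

(moved 7.7; next 5.2)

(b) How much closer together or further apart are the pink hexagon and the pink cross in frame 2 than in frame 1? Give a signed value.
+1.6

Distance in frame 1: 7.0. Distance in frame 2: 8.6.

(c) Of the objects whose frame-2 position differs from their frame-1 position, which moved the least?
the brown cross

(moved 1.6)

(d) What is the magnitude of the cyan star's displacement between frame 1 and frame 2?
3.3

The cyan star moved from (4.2, 16.3) to (2.1, 18.9), a distance of √(2.1² + 2.6²) ≈ 3.3.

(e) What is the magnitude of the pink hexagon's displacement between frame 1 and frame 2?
5.2

The pink hexagon moved from (5.5, 1.0) to (10.5, 2.5), a distance of √(5.0² + 1.5²) ≈ 5.2.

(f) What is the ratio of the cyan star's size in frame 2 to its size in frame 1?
1.4×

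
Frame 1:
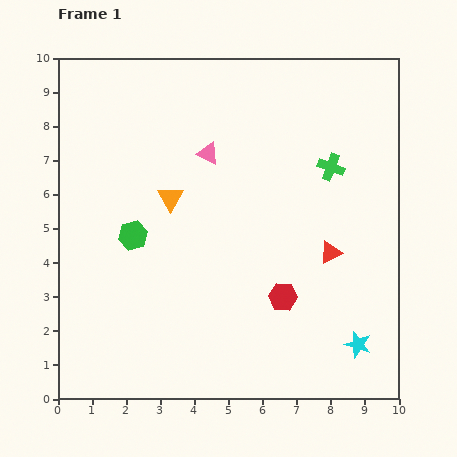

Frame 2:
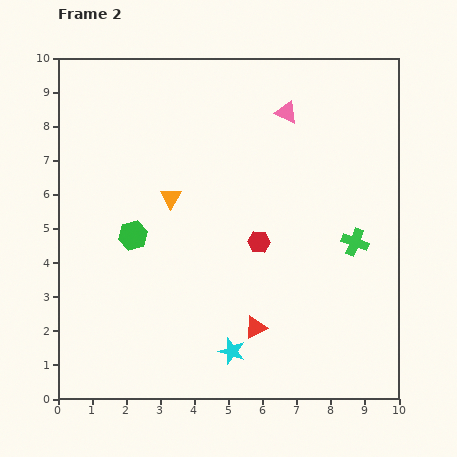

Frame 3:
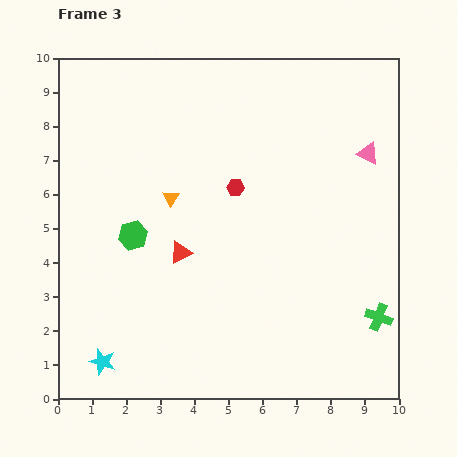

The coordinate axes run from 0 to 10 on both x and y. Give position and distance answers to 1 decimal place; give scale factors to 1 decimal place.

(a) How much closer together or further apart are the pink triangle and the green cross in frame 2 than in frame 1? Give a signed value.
+0.7

Distance in frame 1: 3.6. Distance in frame 2: 4.3.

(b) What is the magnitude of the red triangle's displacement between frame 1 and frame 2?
3.1

The red triangle moved from (8.0, 4.3) to (5.8, 2.1), a distance of √(2.2² + 2.2²) ≈ 3.1.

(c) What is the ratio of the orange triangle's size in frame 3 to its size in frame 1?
0.6×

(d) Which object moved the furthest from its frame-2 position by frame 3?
the cyan star

(moved 3.8; next 3.1)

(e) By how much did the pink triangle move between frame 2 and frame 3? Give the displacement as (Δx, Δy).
(2.4, -1.2)

The pink triangle was at (6.7, 8.4) in frame 2 and (9.1, 7.2) in frame 3.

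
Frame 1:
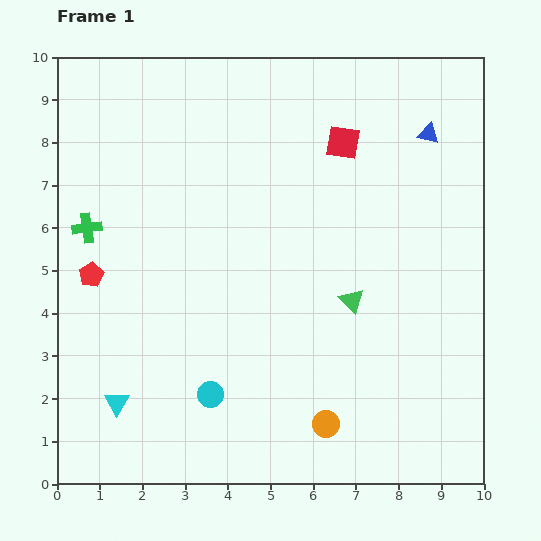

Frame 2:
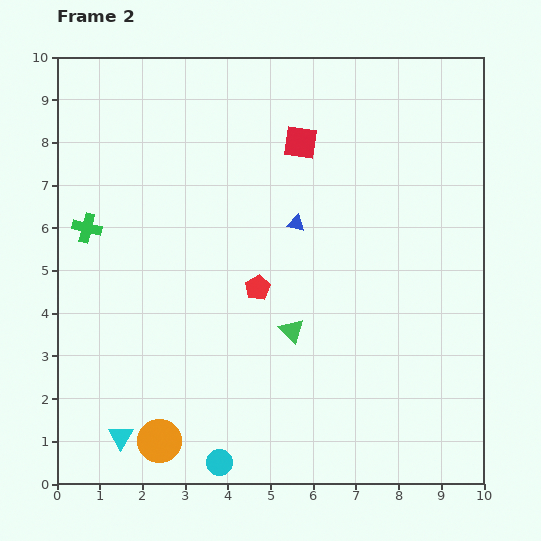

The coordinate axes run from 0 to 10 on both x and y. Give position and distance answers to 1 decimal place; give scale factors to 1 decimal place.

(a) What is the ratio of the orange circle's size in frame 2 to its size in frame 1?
1.6×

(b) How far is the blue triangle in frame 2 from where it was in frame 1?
3.7

The blue triangle moved from (8.7, 8.2) to (5.6, 6.1), a distance of √(3.1² + 2.1²) ≈ 3.7.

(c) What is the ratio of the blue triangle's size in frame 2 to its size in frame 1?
0.8×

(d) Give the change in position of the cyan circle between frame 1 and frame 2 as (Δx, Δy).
(0.2, -1.6)

The cyan circle was at (3.6, 2.1) in frame 1 and (3.8, 0.5) in frame 2.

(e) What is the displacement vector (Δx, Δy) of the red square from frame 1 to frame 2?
(-1.0, 0.0)

The red square was at (6.7, 8.0) in frame 1 and (5.7, 8.0) in frame 2.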